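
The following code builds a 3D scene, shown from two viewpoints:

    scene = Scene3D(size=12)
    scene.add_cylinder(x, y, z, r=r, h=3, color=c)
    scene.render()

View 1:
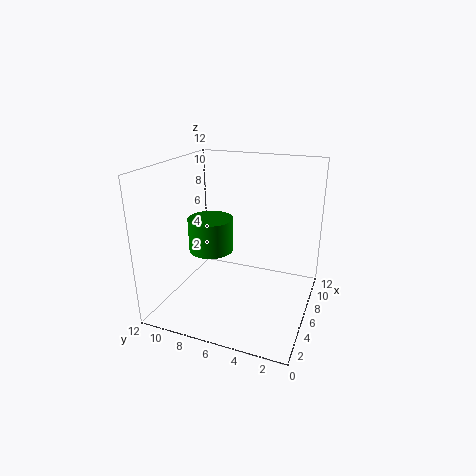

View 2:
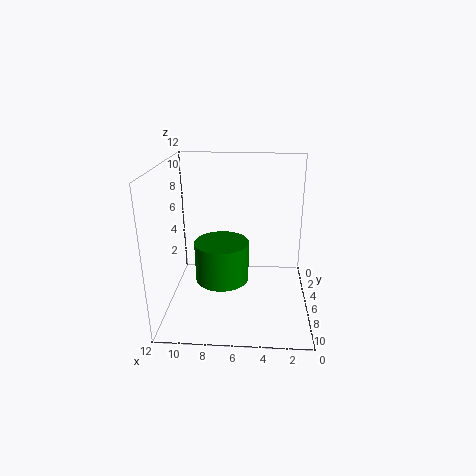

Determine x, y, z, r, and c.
x = 7
y = 9
z = 4
r = 2
c = 'green'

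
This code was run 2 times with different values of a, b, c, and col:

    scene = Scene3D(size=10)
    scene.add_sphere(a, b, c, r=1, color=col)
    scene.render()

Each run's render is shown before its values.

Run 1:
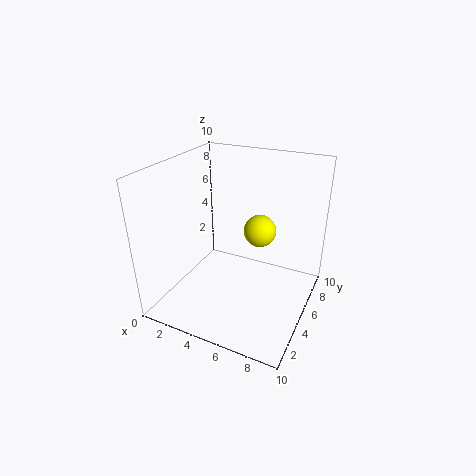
a = 7, b = 4, c = 6.5, col = 'yellow'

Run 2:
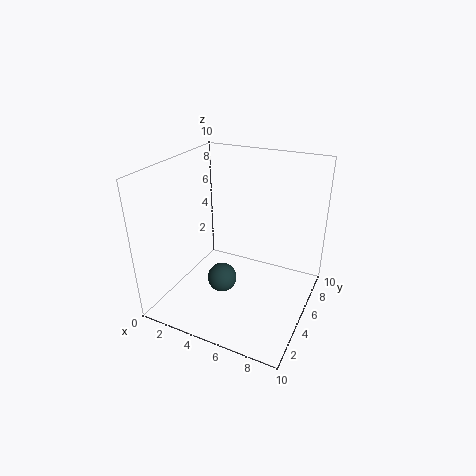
a = 4.5, b = 3.5, c = 2.5, col = 'darkslategray'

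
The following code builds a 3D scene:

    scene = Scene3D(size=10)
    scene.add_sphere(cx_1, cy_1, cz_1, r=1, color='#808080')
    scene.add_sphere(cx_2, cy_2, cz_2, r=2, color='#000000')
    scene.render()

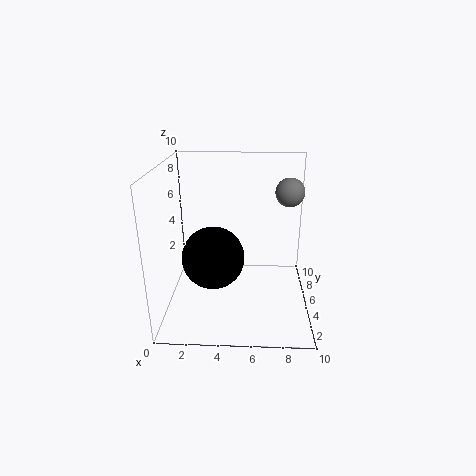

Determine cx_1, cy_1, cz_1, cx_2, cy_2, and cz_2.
cx_1 = 8.5; cy_1 = 6; cz_1 = 8; cx_2 = 3.5; cy_2 = 3; cz_2 = 4.5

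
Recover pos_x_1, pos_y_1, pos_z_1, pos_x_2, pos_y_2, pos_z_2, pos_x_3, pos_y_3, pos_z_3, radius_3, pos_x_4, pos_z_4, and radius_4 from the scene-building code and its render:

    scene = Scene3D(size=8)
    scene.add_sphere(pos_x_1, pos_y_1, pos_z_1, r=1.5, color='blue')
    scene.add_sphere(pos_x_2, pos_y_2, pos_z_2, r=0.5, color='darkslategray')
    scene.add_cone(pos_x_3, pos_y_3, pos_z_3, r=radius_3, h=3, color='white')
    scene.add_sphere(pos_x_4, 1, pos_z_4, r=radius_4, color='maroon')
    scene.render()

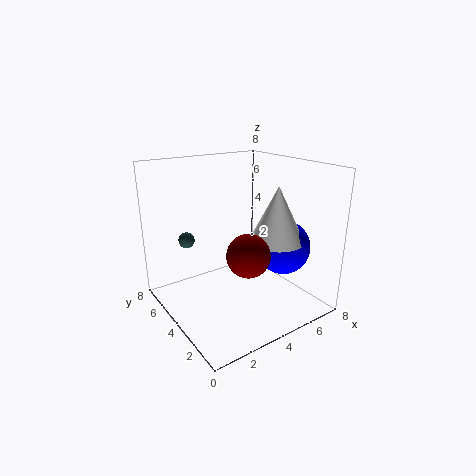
pos_x_1 = 6, pos_y_1 = 2.5, pos_z_1 = 3.5, pos_x_2 = 2.5, pos_y_2 = 7.5, pos_z_2 = 3, pos_x_3 = 5.5, pos_y_3 = 2.5, pos_z_3 = 4, radius_3 = 1.5, pos_x_4 = 2.5, pos_z_4 = 4.5, radius_4 = 1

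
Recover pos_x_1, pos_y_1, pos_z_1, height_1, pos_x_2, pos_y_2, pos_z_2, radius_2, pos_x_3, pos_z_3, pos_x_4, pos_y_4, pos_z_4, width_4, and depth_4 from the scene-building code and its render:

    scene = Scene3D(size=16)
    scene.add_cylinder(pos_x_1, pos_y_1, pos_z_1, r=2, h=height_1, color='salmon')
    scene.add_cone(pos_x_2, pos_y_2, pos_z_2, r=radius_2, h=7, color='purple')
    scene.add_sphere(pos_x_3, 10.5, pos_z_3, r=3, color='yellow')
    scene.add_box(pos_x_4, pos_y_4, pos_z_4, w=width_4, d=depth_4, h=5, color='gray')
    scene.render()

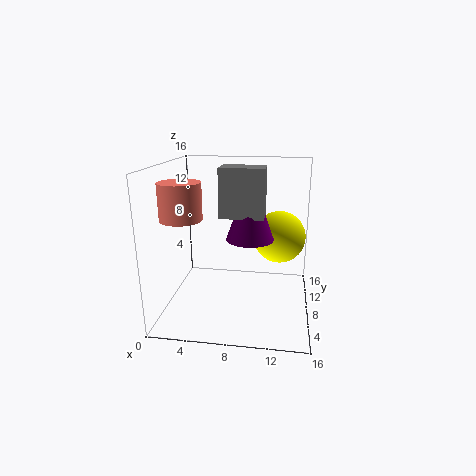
pos_x_1 = 3.5, pos_y_1 = 2.5, pos_z_1 = 11.5, height_1 = 3.5, pos_x_2 = 9.5, pos_y_2 = 6.5, pos_z_2 = 8.5, radius_2 = 2.5, pos_x_3 = 12.5, pos_z_3 = 7.5, pos_x_4 = 6.5, pos_y_4 = 5, pos_z_4 = 11, width_4 = 4.5, depth_4 = 3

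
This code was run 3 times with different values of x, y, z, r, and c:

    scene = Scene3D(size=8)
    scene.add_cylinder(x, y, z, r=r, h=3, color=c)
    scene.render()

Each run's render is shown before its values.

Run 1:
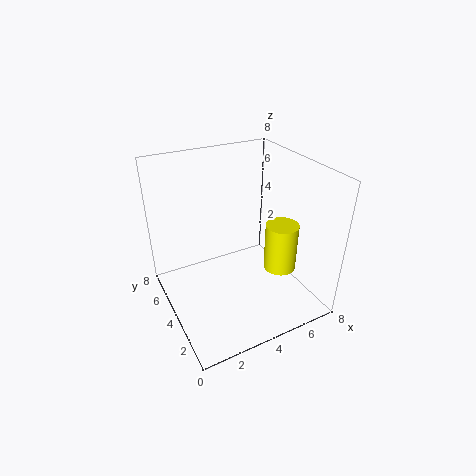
x = 7, y = 4, z = 1, r = 1, c = 'yellow'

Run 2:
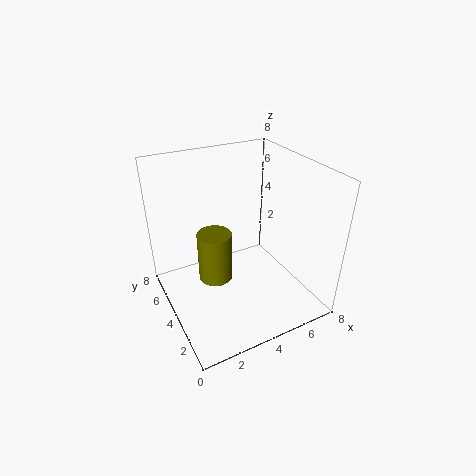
x = 3, y = 5, z = 1, r = 1, c = 'olive'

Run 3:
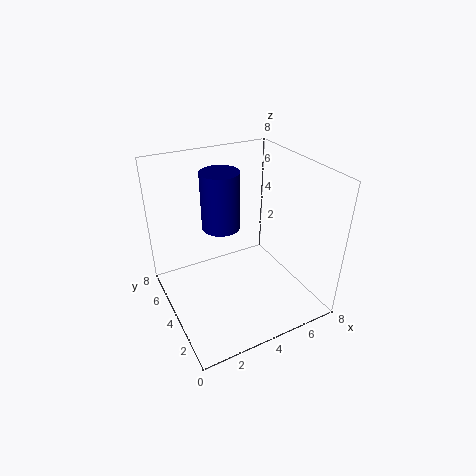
x = 3, y = 4, z = 5, r = 1, c = 'navy'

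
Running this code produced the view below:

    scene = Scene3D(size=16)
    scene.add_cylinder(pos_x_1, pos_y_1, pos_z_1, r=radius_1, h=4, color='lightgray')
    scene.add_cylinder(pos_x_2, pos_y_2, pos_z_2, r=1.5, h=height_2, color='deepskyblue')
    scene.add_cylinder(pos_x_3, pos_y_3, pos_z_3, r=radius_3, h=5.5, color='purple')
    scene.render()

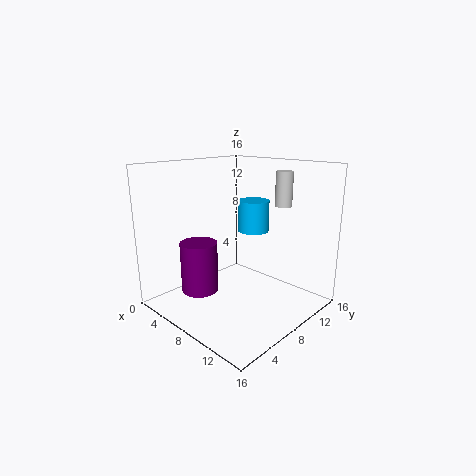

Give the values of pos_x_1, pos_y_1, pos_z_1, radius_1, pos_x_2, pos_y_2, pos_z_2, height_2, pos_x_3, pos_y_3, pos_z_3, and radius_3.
pos_x_1 = 10; pos_y_1 = 13.5; pos_z_1 = 11; radius_1 = 1; pos_x_2 = 11.5; pos_y_2 = 6.5; pos_z_2 = 10; height_2 = 3; pos_x_3 = 6; pos_y_3 = 4; pos_z_3 = 2.5; radius_3 = 2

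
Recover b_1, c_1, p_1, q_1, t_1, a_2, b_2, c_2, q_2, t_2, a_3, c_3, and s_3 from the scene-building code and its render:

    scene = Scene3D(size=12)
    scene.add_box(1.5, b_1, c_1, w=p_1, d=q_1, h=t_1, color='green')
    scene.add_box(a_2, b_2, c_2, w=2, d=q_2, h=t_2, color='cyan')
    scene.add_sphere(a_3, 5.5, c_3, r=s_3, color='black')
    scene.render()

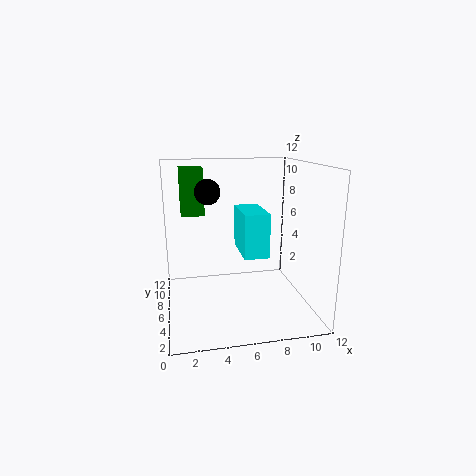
b_1 = 8, c_1 = 7.5, p_1 = 2, q_1 = 3, t_1 = 4, a_2 = 6, b_2 = 3.5, c_2 = 5, q_2 = 4, t_2 = 3.5, a_3 = 3.5, c_3 = 10, s_3 = 1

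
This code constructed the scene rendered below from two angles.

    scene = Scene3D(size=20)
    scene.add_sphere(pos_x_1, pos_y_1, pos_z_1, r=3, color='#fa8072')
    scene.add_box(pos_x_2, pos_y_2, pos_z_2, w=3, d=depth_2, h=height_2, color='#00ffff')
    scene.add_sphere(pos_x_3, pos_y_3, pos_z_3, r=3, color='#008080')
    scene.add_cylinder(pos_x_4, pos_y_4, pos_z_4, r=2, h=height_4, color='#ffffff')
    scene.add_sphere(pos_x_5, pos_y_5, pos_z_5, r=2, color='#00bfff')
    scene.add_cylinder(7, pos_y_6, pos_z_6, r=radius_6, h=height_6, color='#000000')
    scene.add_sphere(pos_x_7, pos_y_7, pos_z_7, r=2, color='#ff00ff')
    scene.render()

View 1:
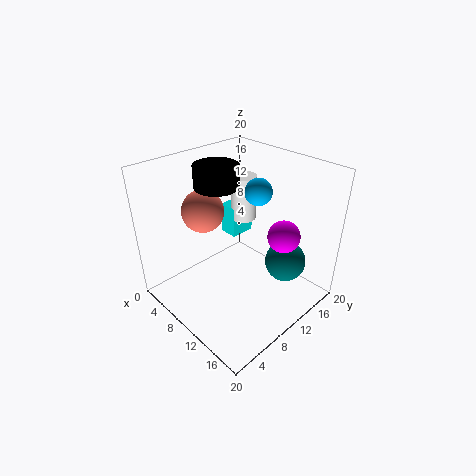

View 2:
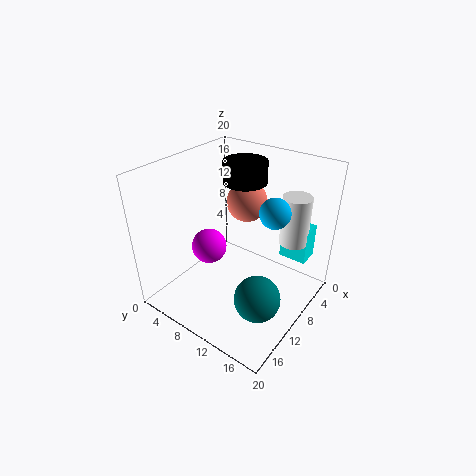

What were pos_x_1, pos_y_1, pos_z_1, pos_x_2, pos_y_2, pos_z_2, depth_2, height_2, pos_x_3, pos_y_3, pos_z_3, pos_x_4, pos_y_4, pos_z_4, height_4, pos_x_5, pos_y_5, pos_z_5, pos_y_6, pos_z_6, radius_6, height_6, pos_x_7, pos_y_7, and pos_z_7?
pos_x_1 = 5; pos_y_1 = 8; pos_z_1 = 13; pos_x_2 = 2; pos_y_2 = 14; pos_z_2 = 6; depth_2 = 4; height_2 = 5; pos_x_3 = 14; pos_y_3 = 16; pos_z_3 = 5; pos_x_4 = 5; pos_y_4 = 16; pos_z_4 = 9; height_4 = 7; pos_x_5 = 9; pos_y_5 = 15; pos_z_5 = 15; pos_y_6 = 9; pos_z_6 = 17; radius_6 = 3; height_6 = 3; pos_x_7 = 17; pos_y_7 = 11; pos_z_7 = 13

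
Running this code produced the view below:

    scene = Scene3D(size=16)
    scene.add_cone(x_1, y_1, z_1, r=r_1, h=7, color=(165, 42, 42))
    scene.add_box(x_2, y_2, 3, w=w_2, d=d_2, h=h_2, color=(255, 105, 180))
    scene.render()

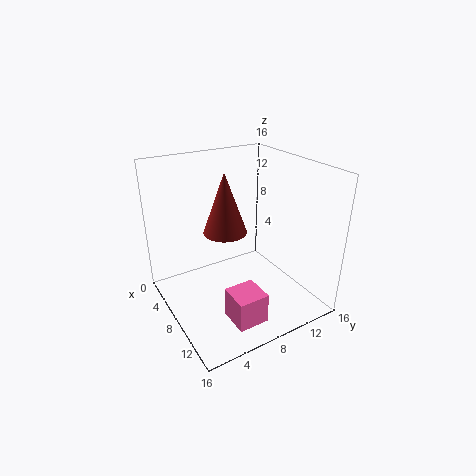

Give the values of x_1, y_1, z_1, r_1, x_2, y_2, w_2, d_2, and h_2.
x_1 = 6; y_1 = 7.5; z_1 = 8; r_1 = 2.5; x_2 = 13; y_2 = 3.5; w_2 = 3; d_2 = 3; h_2 = 3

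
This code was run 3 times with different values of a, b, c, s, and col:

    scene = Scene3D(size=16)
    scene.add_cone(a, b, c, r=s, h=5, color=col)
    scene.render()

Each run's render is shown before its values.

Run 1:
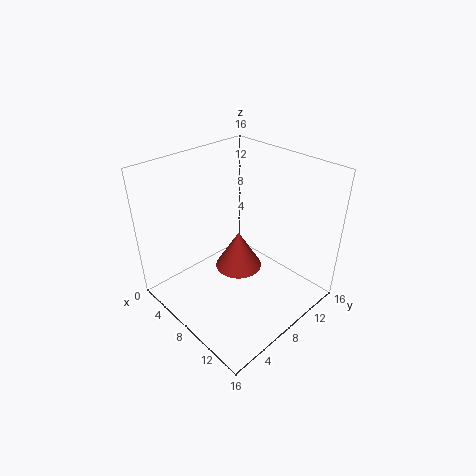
a = 5
b = 11
c = 1
s = 3
col = 'brown'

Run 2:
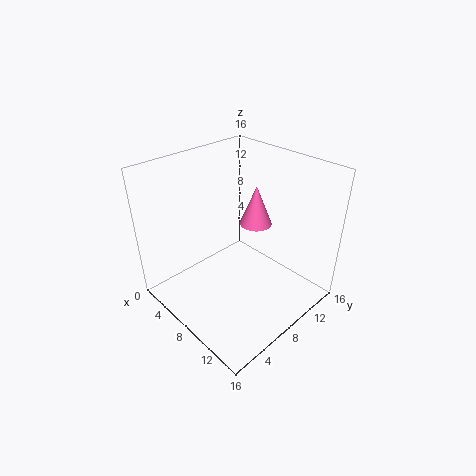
a = 6
b = 13
c = 7
s = 2
col = 'hotpink'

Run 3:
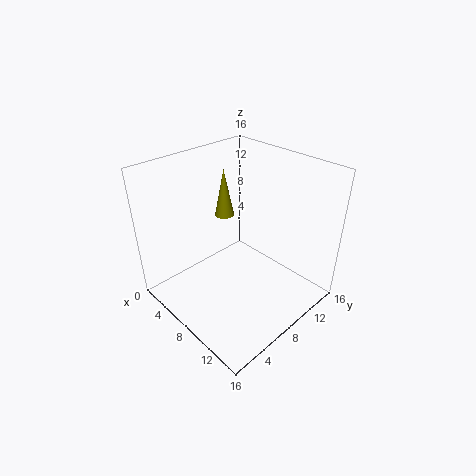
a = 7
b = 7
c = 11
s = 1
col = 'olive'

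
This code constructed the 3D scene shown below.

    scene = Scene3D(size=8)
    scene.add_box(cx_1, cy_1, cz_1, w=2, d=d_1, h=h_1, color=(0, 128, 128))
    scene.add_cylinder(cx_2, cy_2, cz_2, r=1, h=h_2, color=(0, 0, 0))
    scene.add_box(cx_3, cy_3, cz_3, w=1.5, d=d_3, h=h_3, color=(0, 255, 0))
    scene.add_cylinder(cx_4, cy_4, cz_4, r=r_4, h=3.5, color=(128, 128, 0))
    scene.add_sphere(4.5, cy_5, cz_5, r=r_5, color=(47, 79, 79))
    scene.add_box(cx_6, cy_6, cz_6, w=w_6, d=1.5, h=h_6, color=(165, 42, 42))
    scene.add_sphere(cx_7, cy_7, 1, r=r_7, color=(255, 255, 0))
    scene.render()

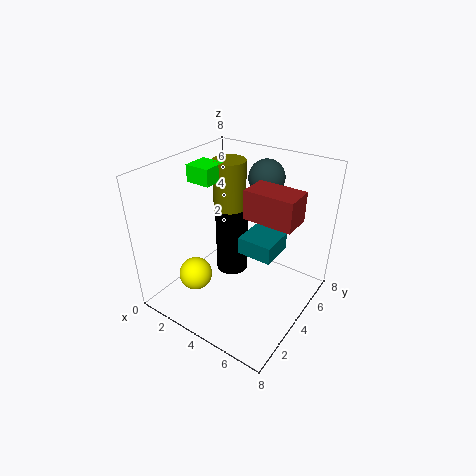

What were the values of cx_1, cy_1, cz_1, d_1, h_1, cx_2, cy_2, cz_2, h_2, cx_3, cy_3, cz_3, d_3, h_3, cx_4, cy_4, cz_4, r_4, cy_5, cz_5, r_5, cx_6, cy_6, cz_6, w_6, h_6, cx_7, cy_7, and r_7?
cx_1 = 4; cy_1 = 4; cz_1 = 3; d_1 = 2; h_1 = 1; cx_2 = 2.5; cy_2 = 5.5; cz_2 = 0.5; h_2 = 4; cx_3 = 0.5; cy_3 = 4; cz_3 = 6.5; d_3 = 1.5; h_3 = 1; cx_4 = 2; cy_4 = 6; cz_4 = 4; r_4 = 1; cy_5 = 6; cz_5 = 7; r_5 = 1; cx_6 = 5; cy_6 = 3; cz_6 = 6; w_6 = 2.5; h_6 = 1.5; cx_7 = 1.5; cy_7 = 3; r_7 = 1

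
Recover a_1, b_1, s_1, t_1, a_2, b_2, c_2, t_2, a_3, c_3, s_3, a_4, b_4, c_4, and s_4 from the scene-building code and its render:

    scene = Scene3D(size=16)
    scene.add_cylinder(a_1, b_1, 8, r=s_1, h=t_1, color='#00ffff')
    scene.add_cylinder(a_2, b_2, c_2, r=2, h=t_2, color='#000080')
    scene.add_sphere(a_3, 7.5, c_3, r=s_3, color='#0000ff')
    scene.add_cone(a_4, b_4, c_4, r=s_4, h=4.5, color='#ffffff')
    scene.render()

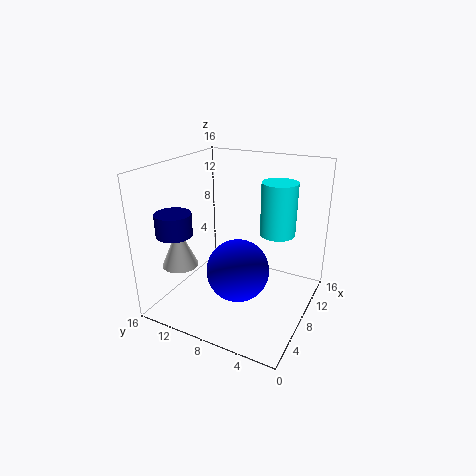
a_1 = 11; b_1 = 4.5; s_1 = 2; t_1 = 6; a_2 = 4.5; b_2 = 14; c_2 = 8.5; t_2 = 2.5; a_3 = 7; c_3 = 4.5; s_3 = 3.5; a_4 = 4.5; b_4 = 13.5; c_4 = 5; s_4 = 2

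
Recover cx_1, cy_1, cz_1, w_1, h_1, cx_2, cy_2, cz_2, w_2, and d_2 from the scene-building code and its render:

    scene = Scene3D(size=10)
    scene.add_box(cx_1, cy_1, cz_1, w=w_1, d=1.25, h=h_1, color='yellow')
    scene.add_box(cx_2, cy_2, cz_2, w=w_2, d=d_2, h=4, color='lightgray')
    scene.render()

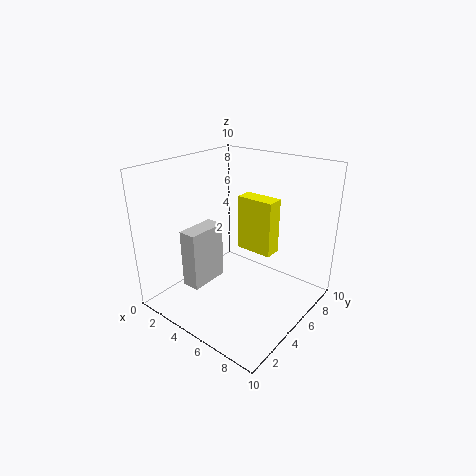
cx_1 = 4
cy_1 = 6.25
cz_1 = 3.5
w_1 = 2.75
h_1 = 4
cx_2 = 2.75
cy_2 = 1.75
cz_2 = 2
w_2 = 1.25
d_2 = 2.75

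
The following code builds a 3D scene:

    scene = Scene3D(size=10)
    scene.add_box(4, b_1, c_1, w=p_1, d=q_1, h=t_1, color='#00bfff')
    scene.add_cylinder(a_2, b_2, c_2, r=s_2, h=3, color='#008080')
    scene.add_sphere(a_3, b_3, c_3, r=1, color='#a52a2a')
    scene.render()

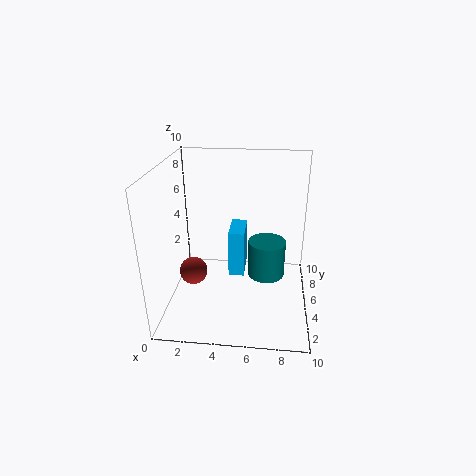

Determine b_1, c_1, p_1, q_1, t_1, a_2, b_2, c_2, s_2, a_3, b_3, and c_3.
b_1 = 7; c_1 = 0.5; p_1 = 1.25; q_1 = 2.75; t_1 = 3.75; a_2 = 7; b_2 = 8; c_2 = 0.25; s_2 = 1.5; a_3 = 1.75; b_3 = 4.75; c_3 = 2.25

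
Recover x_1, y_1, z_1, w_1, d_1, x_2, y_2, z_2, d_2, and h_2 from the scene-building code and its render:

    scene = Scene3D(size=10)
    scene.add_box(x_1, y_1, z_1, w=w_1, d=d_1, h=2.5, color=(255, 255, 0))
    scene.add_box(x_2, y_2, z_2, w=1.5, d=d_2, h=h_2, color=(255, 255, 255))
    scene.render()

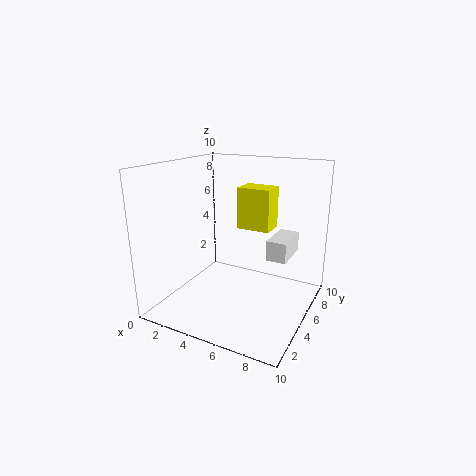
x_1 = 6; y_1 = 3; z_1 = 6.5; w_1 = 2; d_1 = 1.5; x_2 = 6.5; y_2 = 6.5; z_2 = 3; d_2 = 3; h_2 = 1.5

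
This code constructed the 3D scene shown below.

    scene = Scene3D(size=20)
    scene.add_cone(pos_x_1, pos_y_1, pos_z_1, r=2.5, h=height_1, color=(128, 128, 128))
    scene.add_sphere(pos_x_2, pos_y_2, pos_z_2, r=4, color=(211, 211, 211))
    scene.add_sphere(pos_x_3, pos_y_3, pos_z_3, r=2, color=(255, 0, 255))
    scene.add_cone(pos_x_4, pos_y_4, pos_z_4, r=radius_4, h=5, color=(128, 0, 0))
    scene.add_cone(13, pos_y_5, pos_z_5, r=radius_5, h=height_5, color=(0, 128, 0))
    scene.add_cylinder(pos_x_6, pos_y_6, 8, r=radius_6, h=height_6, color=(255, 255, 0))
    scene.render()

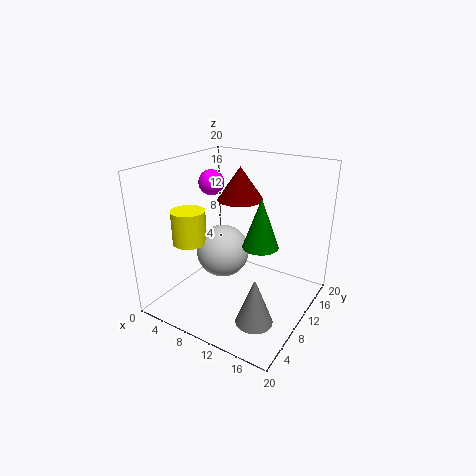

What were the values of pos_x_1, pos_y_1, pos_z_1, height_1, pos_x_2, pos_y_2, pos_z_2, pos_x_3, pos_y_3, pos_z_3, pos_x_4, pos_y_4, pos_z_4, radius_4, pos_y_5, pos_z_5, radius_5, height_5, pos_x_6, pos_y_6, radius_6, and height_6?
pos_x_1 = 15; pos_y_1 = 6; pos_z_1 = 0.5; height_1 = 6.5; pos_x_2 = 6; pos_y_2 = 12; pos_z_2 = 6; pos_x_3 = 2; pos_y_3 = 15; pos_z_3 = 15.5; pos_x_4 = 7; pos_y_4 = 15.5; pos_z_4 = 13.5; radius_4 = 3.5; pos_y_5 = 11; pos_z_5 = 9; radius_5 = 2.5; height_5 = 7; pos_x_6 = 2.5; pos_y_6 = 8.5; radius_6 = 2.5; height_6 = 5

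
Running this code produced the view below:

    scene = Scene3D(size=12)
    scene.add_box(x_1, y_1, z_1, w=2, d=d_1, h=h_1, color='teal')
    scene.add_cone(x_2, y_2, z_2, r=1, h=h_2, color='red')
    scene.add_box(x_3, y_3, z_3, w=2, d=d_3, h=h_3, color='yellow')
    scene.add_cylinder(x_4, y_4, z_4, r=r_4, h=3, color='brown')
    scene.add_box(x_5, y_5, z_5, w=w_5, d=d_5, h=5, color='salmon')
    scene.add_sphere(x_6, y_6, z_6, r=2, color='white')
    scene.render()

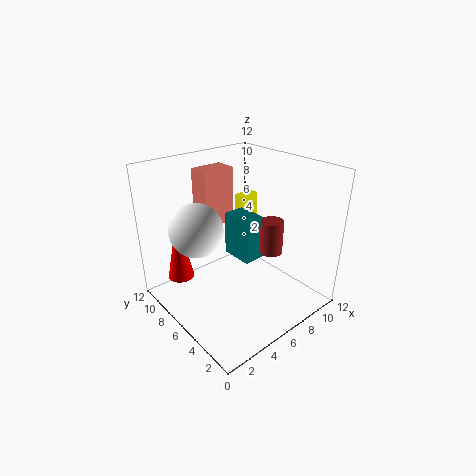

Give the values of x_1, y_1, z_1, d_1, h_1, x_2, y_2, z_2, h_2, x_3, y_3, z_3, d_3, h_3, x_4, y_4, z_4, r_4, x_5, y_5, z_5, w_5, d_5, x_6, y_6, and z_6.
x_1 = 7
y_1 = 6
z_1 = 3
d_1 = 3
h_1 = 4
x_2 = 1
y_2 = 7
z_2 = 4
h_2 = 5
x_3 = 9
y_3 = 9
z_3 = 4
d_3 = 1
h_3 = 4
x_4 = 9
y_4 = 5
z_4 = 4
r_4 = 1
x_5 = 5
y_5 = 9
z_5 = 6
w_5 = 3
d_5 = 2
x_6 = 2
y_6 = 6
z_6 = 8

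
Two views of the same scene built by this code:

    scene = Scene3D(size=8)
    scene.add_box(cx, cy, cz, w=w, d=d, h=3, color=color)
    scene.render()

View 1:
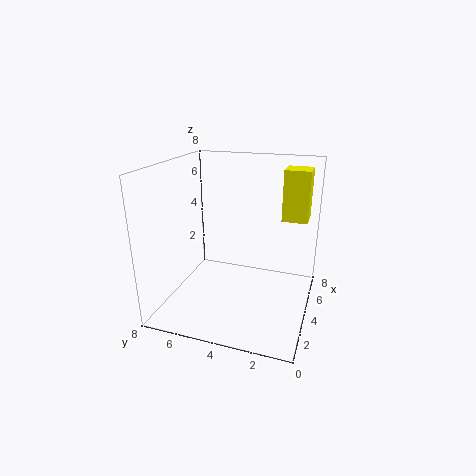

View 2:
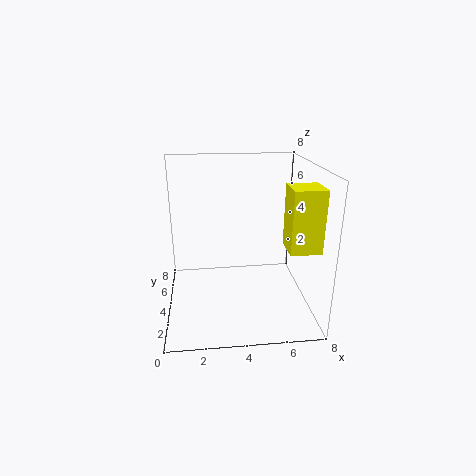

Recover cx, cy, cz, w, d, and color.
cx = 6; cy = 0.5; cz = 4.5; w = 1.5; d = 1.5; color = 'yellow'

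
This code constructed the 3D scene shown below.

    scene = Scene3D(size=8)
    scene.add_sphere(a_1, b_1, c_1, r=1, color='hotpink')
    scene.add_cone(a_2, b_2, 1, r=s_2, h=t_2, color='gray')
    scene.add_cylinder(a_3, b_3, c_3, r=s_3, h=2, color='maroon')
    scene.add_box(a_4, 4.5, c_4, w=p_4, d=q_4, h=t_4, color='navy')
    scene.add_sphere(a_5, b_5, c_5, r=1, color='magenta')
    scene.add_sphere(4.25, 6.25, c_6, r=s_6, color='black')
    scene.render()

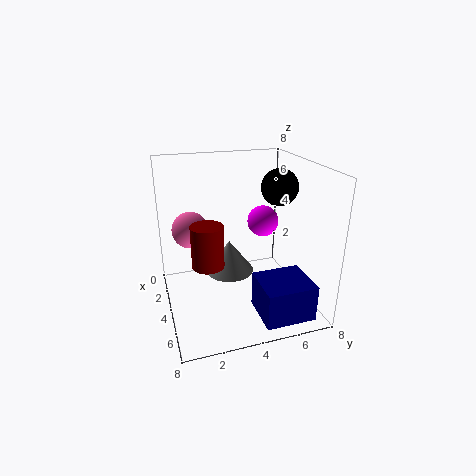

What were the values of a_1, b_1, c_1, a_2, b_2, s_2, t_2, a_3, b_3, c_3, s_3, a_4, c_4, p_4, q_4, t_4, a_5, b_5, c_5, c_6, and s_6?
a_1 = 3.25; b_1 = 1.5; c_1 = 4.5; a_2 = 2.25; b_2 = 4; s_2 = 1.5; t_2 = 2; a_3 = 6.5; b_3 = 1.75; c_3 = 4; s_3 = 0.75; a_4 = 5; c_4 = 0.25; p_4 = 2.5; q_4 = 2.75; t_4 = 2; a_5 = 1.5; b_5 = 6.5; c_5 = 3.75; c_6 = 6.75; s_6 = 1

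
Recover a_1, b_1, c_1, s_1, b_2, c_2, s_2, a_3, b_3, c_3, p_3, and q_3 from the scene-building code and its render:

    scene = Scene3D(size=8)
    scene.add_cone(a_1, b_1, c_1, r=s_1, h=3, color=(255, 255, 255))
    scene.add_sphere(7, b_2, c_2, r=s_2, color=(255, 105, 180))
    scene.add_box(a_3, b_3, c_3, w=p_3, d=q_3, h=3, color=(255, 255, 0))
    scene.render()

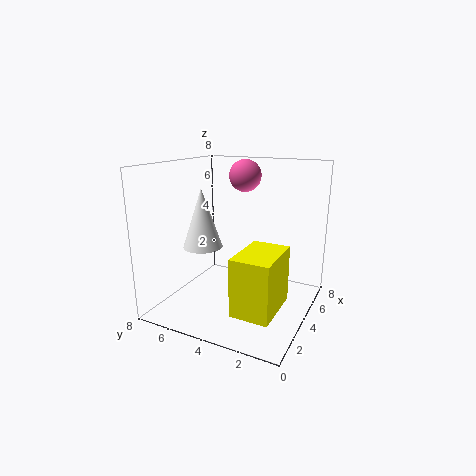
a_1 = 2; b_1 = 5; c_1 = 4; s_1 = 1; b_2 = 5; c_2 = 7; s_2 = 1; a_3 = 1; b_3 = 1; c_3 = 1; p_3 = 3; q_3 = 2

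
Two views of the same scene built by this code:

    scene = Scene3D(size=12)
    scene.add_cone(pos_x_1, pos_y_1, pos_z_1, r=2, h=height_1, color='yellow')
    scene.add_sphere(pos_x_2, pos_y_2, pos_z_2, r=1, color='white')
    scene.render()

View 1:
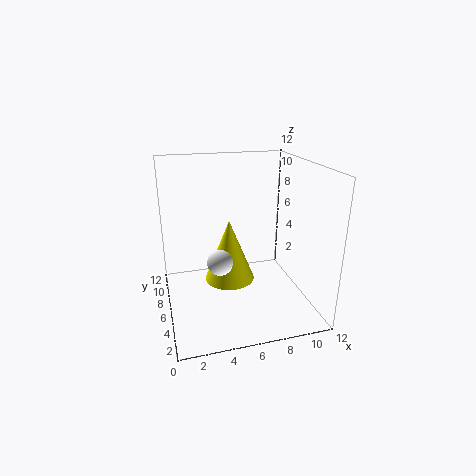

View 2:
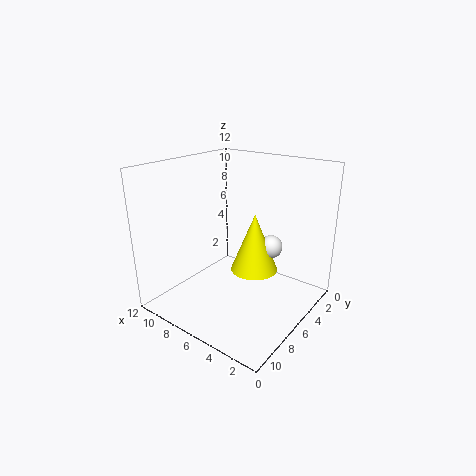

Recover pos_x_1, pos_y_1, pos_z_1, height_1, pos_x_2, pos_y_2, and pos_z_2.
pos_x_1 = 5, pos_y_1 = 5, pos_z_1 = 3, height_1 = 5, pos_x_2 = 4, pos_y_2 = 4, pos_z_2 = 5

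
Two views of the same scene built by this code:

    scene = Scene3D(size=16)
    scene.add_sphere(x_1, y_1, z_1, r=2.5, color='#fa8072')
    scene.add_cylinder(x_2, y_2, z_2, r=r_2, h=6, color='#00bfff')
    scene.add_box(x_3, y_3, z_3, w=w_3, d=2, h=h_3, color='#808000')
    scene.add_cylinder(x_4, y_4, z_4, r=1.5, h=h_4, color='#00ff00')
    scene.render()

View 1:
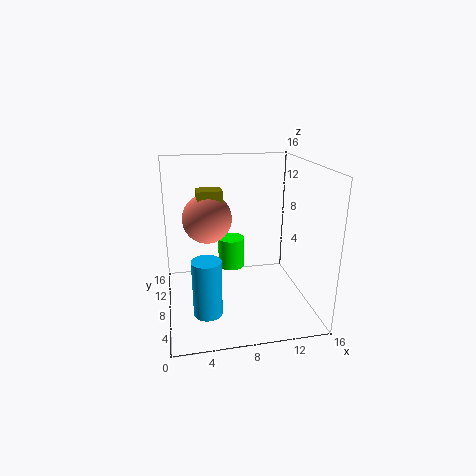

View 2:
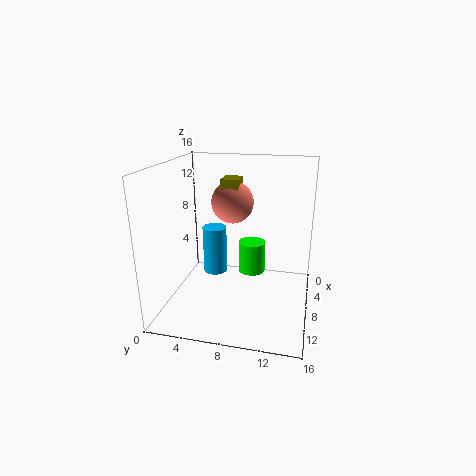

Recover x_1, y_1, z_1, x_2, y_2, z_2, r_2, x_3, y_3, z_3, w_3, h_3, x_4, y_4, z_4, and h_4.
x_1 = 4.5; y_1 = 6.5; z_1 = 11; x_2 = 4; y_2 = 4; z_2 = 1.5; r_2 = 1.5; x_3 = 3.5; y_3 = 5.5; z_3 = 11.5; w_3 = 2.5; h_3 = 2.5; x_4 = 7.5; y_4 = 9.5; z_4 = 4; h_4 = 3.5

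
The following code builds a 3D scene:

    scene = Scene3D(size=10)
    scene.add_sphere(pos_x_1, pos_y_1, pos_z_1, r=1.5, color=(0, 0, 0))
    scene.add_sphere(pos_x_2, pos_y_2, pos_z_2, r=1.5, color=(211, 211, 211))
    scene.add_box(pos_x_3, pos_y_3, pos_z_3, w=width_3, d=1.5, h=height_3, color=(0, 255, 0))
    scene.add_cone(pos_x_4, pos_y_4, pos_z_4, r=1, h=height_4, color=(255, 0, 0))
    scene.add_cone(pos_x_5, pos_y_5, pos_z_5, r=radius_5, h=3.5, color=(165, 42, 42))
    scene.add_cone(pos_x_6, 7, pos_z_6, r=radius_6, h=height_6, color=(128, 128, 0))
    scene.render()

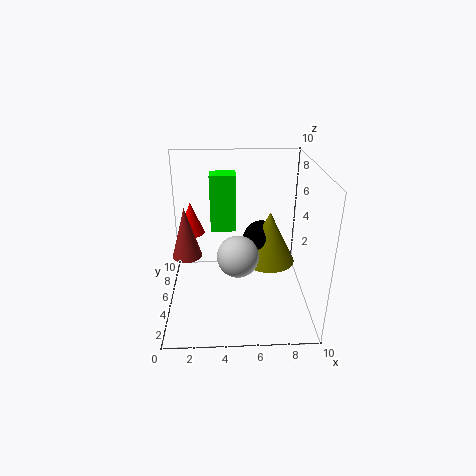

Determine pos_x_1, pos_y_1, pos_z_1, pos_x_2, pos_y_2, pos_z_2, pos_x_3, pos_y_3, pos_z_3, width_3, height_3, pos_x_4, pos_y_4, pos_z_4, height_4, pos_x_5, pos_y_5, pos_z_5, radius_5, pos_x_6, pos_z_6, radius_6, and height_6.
pos_x_1 = 7
pos_y_1 = 7.5
pos_z_1 = 3.5
pos_x_2 = 5
pos_y_2 = 5
pos_z_2 = 3.5
pos_x_3 = 3
pos_y_3 = 8
pos_z_3 = 4
width_3 = 2
height_3 = 4.5
pos_x_4 = 1.5
pos_y_4 = 8
pos_z_4 = 4
height_4 = 2.5
pos_x_5 = 1.5
pos_y_5 = 4.5
pos_z_5 = 4
radius_5 = 1
pos_x_6 = 7.5
pos_z_6 = 2
radius_6 = 2
height_6 = 4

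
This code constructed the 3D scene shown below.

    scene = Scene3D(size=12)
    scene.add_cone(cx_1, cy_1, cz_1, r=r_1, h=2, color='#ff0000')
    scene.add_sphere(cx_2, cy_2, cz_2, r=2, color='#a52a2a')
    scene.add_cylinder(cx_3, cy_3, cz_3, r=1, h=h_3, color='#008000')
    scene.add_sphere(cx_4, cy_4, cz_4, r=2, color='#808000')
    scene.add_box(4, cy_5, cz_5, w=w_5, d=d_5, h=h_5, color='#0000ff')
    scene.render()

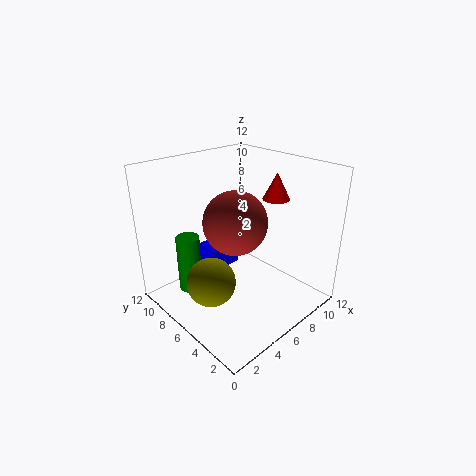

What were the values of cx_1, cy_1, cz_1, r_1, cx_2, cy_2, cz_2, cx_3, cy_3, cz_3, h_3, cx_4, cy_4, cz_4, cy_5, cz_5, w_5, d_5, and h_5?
cx_1 = 7
cy_1 = 3
cz_1 = 10
r_1 = 1
cx_2 = 2
cy_2 = 2
cz_2 = 10
cx_3 = 3
cy_3 = 9
cz_3 = 1
h_3 = 5
cx_4 = 3
cy_4 = 6
cz_4 = 3
cy_5 = 7
cz_5 = 3
w_5 = 3
d_5 = 2
h_5 = 2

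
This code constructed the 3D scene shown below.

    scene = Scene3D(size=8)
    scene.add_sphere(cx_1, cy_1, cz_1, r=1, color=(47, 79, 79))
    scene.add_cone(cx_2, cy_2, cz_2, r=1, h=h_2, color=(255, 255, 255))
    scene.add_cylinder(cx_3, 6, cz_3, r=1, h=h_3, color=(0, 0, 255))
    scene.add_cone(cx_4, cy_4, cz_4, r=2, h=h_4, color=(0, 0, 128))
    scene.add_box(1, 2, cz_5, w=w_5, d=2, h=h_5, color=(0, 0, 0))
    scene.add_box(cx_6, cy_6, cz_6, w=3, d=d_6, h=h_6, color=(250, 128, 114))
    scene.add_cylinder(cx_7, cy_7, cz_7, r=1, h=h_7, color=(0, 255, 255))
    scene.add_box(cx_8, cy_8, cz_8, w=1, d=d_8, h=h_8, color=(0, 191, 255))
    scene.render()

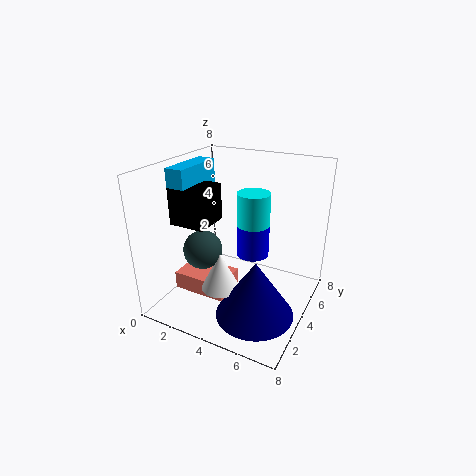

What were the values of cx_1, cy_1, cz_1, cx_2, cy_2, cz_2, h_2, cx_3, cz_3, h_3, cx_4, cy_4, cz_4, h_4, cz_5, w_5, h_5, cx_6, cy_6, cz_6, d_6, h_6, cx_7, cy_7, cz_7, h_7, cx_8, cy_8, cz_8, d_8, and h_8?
cx_1 = 3; cy_1 = 2; cz_1 = 4; cx_2 = 4; cy_2 = 2; cz_2 = 2; h_2 = 2; cx_3 = 4; cz_3 = 2; h_3 = 2; cx_4 = 6; cy_4 = 2; cz_4 = 1; h_4 = 3; cz_5 = 5; w_5 = 2; h_5 = 2; cx_6 = 1; cy_6 = 2; cz_6 = 1; d_6 = 2; h_6 = 1; cx_7 = 4; cy_7 = 6; cz_7 = 4; h_7 = 2; cx_8 = 1; cy_8 = 2; cz_8 = 6; d_8 = 3; h_8 = 2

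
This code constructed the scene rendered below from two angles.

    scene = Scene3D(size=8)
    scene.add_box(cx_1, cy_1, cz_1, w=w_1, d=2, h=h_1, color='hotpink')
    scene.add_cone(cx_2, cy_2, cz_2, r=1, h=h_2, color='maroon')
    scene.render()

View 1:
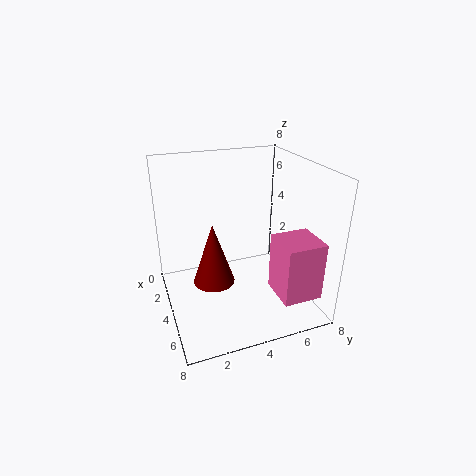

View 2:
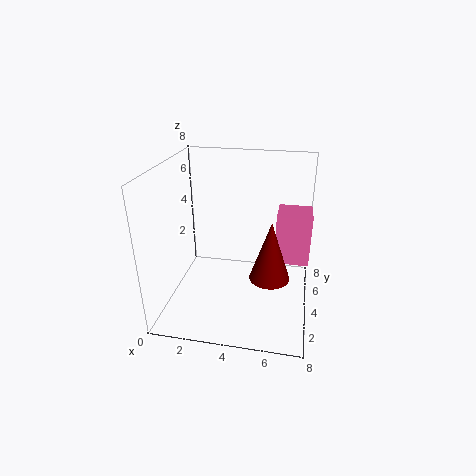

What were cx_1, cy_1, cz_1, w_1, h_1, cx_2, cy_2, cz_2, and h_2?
cx_1 = 6
cy_1 = 5
cz_1 = 2
w_1 = 2
h_1 = 3
cx_2 = 6
cy_2 = 2
cz_2 = 3
h_2 = 3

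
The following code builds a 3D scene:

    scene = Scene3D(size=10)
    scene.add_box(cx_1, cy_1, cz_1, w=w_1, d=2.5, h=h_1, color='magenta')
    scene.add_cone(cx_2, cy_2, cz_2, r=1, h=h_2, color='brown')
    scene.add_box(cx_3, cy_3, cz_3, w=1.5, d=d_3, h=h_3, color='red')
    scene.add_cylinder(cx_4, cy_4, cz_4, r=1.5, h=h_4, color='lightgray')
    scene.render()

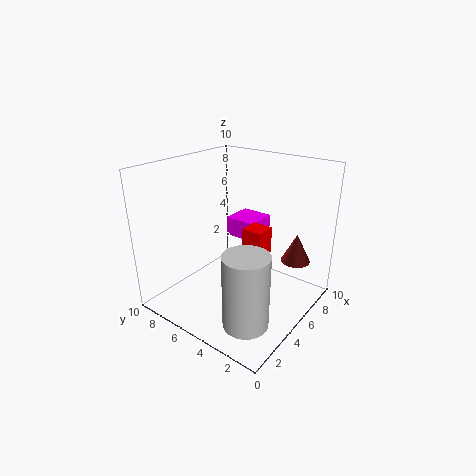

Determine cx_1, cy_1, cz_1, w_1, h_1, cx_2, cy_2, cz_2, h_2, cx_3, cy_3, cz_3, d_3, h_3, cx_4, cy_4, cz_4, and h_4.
cx_1 = 7.5; cy_1 = 5.5; cz_1 = 3.5; w_1 = 2.5; h_1 = 1.5; cx_2 = 7; cy_2 = 1.5; cz_2 = 3.5; h_2 = 2; cx_3 = 5.5; cy_3 = 3.5; cz_3 = 3.5; d_3 = 1.5; h_3 = 2; cx_4 = 2.5; cy_4 = 2.5; cz_4 = 0.5; h_4 = 5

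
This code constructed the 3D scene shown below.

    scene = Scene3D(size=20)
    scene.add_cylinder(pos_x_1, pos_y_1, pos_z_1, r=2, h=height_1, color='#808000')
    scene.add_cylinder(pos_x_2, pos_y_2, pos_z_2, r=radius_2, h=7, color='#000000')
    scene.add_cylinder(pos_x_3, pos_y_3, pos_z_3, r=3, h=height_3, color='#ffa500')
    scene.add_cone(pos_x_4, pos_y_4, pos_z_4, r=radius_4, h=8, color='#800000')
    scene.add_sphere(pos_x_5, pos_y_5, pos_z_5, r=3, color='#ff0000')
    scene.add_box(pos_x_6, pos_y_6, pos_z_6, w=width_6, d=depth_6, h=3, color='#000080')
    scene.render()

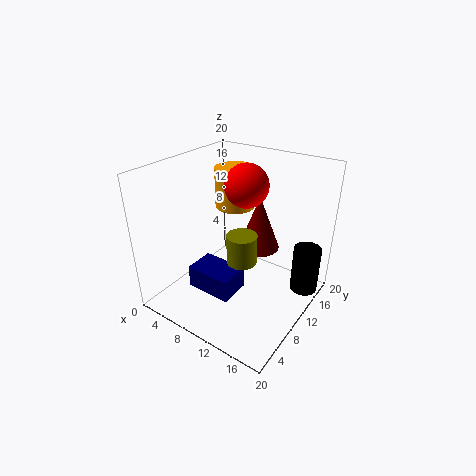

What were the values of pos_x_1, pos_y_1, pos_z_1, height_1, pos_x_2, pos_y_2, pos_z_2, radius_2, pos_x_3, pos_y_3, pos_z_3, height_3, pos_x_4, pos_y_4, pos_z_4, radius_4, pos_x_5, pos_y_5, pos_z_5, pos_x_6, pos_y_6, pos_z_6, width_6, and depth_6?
pos_x_1 = 12, pos_y_1 = 8, pos_z_1 = 8, height_1 = 4, pos_x_2 = 18, pos_y_2 = 16, pos_z_2 = 1, radius_2 = 2, pos_x_3 = 6, pos_y_3 = 15, pos_z_3 = 12, height_3 = 6, pos_x_4 = 11, pos_y_4 = 14, pos_z_4 = 7, radius_4 = 3, pos_x_5 = 10, pos_y_5 = 12, pos_z_5 = 17, pos_x_6 = 7, pos_y_6 = 3, pos_z_6 = 5, width_6 = 6, depth_6 = 4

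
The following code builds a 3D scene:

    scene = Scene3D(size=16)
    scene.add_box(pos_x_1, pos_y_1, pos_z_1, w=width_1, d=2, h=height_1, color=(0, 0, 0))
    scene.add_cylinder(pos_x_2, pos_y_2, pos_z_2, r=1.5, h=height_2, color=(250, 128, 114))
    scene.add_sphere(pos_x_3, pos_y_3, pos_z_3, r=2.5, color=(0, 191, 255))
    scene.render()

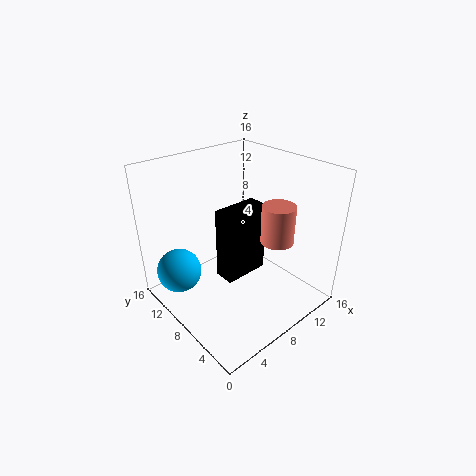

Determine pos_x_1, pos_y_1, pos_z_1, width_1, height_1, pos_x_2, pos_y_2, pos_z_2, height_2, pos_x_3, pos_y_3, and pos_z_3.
pos_x_1 = 3.5, pos_y_1 = 4, pos_z_1 = 6.5, width_1 = 4.5, height_1 = 7, pos_x_2 = 7, pos_y_2 = 1.5, pos_z_2 = 11, height_2 = 3.5, pos_x_3 = 2.5, pos_y_3 = 12, pos_z_3 = 4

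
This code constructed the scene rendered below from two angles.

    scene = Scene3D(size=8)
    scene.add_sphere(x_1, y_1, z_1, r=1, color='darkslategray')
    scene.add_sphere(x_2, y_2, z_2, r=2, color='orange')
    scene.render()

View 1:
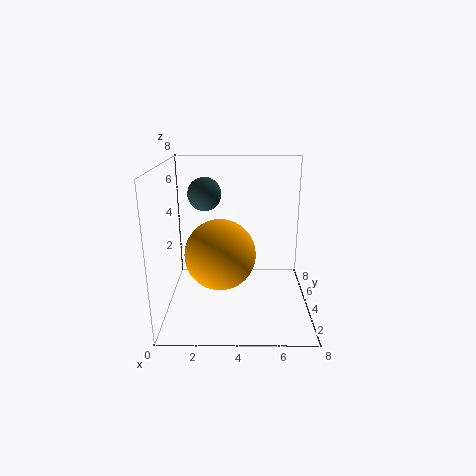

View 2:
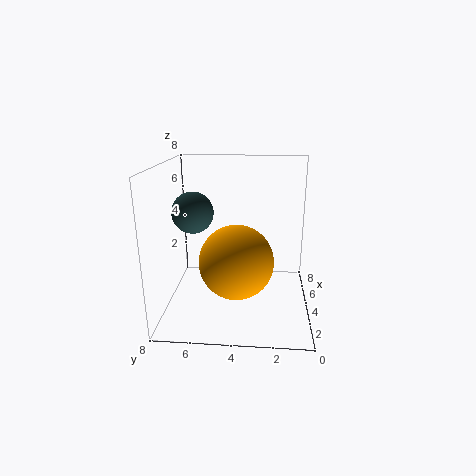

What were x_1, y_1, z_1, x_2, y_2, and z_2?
x_1 = 2
y_1 = 6
z_1 = 6
x_2 = 3
y_2 = 4
z_2 = 3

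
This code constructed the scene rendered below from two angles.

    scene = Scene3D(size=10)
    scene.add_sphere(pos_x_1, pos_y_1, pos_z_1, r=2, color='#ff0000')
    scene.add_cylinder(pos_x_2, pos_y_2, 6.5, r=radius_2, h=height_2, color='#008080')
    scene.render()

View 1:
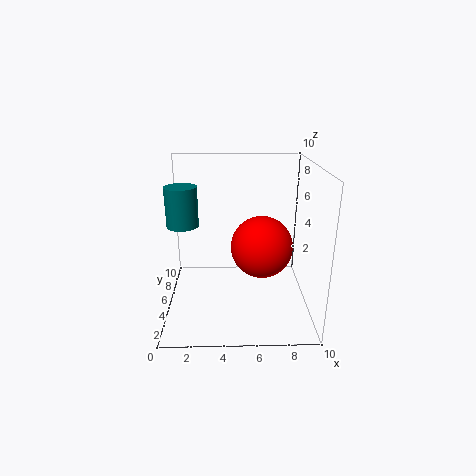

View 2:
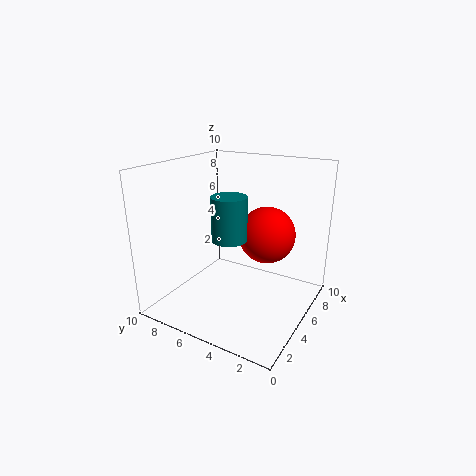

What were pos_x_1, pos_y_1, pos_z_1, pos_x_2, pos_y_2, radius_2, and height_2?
pos_x_1 = 6.5; pos_y_1 = 3.5; pos_z_1 = 5; pos_x_2 = 1.5; pos_y_2 = 3.5; radius_2 = 1; height_2 = 2.5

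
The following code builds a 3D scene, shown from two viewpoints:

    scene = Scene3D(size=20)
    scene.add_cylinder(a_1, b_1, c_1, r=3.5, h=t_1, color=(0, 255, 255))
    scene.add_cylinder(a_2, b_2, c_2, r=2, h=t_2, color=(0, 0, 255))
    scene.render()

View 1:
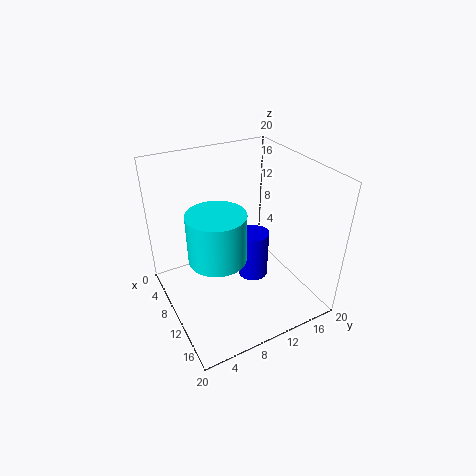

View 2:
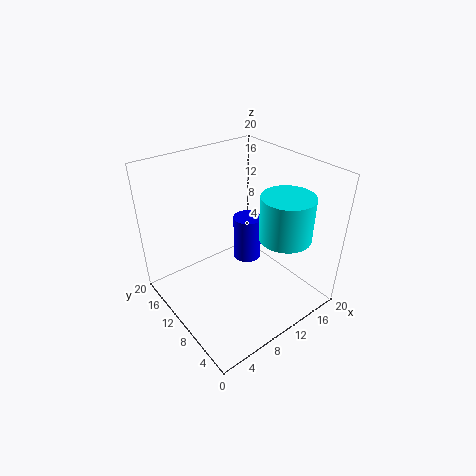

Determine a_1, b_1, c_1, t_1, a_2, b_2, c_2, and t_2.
a_1 = 14, b_1 = 5, c_1 = 11, t_1 = 6, a_2 = 12.5, b_2 = 11, c_2 = 5.5, t_2 = 6.5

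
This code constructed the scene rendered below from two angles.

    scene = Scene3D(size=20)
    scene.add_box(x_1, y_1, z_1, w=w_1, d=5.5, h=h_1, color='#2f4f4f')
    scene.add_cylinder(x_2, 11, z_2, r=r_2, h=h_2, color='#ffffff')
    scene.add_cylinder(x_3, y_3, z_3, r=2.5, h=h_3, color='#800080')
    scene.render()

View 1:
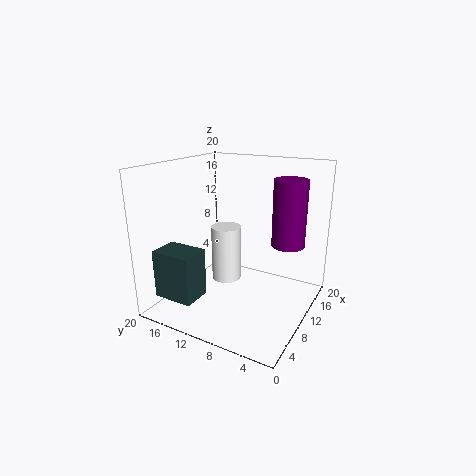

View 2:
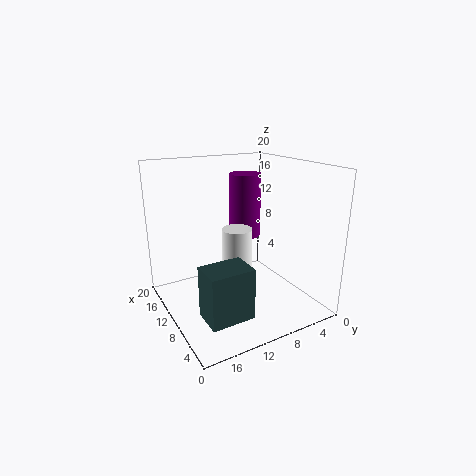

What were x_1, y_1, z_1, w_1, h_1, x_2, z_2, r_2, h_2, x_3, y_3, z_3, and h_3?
x_1 = 1.5; y_1 = 12.5; z_1 = 3; w_1 = 4; h_1 = 6.5; x_2 = 8.5; z_2 = 4.5; r_2 = 2; h_2 = 7.5; x_3 = 16.5; y_3 = 5; z_3 = 7.5; h_3 = 10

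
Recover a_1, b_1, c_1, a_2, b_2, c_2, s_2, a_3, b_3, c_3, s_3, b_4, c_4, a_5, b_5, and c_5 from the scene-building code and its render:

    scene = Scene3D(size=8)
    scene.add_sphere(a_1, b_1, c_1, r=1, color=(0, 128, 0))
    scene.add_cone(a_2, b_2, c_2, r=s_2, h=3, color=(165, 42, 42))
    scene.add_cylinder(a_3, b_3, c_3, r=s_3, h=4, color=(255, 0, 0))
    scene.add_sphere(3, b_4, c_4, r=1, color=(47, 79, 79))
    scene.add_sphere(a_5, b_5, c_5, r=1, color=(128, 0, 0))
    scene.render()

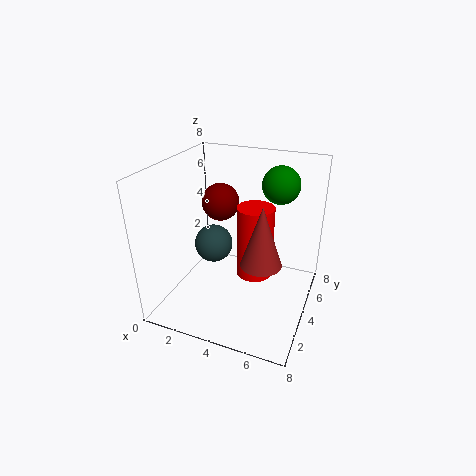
a_1 = 6; b_1 = 5; c_1 = 7; a_2 = 6; b_2 = 2; c_2 = 4; s_2 = 1; a_3 = 5; b_3 = 4; c_3 = 2; s_3 = 1; b_4 = 3; c_4 = 4; a_5 = 3; b_5 = 4; c_5 = 6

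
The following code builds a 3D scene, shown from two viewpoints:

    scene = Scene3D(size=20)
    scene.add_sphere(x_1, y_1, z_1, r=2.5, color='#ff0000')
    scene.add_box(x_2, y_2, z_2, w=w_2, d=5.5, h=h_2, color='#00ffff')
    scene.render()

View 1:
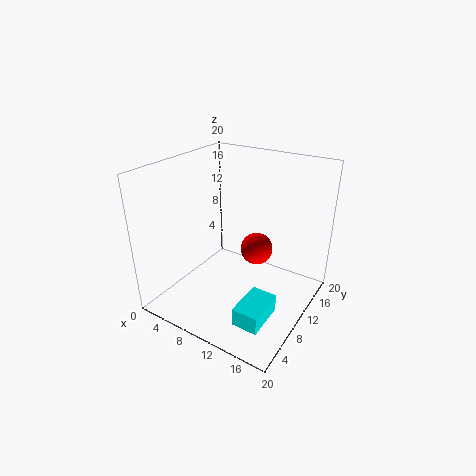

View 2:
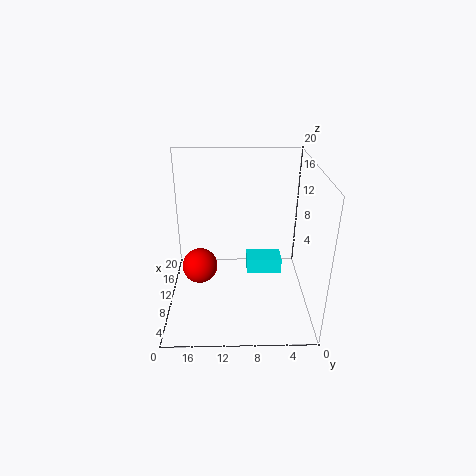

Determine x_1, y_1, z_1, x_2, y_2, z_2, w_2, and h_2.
x_1 = 10; y_1 = 15.5; z_1 = 5.5; x_2 = 13.5; y_2 = 3; z_2 = 1.5; w_2 = 3.5; h_2 = 2.5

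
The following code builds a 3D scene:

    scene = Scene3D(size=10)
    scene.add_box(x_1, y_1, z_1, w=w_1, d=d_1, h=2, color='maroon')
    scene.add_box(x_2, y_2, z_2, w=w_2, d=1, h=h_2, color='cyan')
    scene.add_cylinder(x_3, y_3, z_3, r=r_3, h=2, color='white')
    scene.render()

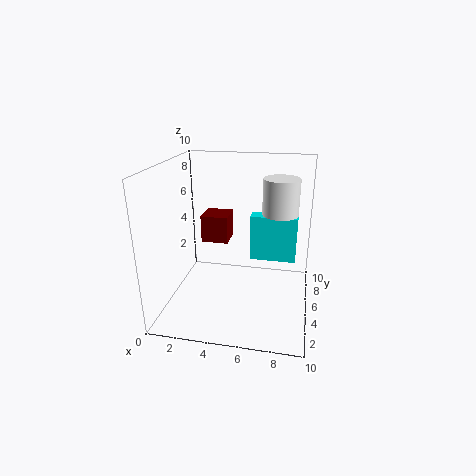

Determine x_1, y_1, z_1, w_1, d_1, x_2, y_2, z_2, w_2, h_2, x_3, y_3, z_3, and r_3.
x_1 = 2
y_1 = 6
z_1 = 4
w_1 = 2
d_1 = 2
x_2 = 6
y_2 = 4
z_2 = 4
w_2 = 3
h_2 = 3
x_3 = 8
y_3 = 2
z_3 = 8
r_3 = 1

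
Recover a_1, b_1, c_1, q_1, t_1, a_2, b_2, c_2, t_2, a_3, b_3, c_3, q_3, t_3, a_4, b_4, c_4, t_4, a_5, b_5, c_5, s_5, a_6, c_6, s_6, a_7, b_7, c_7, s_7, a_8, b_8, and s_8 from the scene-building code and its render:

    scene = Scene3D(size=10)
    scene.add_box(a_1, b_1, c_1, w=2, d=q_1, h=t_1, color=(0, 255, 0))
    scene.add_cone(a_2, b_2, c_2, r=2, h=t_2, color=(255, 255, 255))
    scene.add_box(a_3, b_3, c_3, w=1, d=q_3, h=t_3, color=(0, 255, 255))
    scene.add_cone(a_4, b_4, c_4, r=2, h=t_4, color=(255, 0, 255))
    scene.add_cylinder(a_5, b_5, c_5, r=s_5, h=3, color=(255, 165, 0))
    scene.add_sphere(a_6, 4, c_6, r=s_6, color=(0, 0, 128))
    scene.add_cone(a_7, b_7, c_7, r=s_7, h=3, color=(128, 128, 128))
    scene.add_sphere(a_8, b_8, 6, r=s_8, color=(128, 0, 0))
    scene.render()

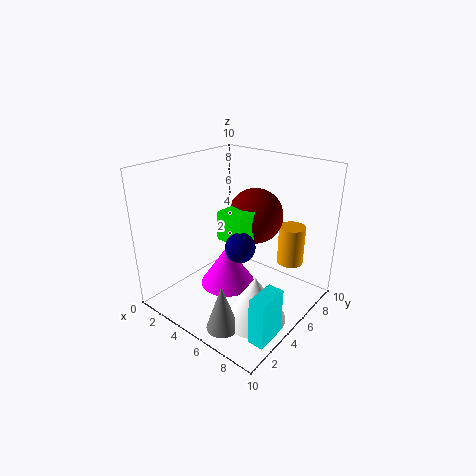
a_1 = 4, b_1 = 4, c_1 = 5, q_1 = 3, t_1 = 2, a_2 = 8, b_2 = 3, c_2 = 1, t_2 = 3, a_3 = 9, b_3 = 1, c_3 = 1, q_3 = 2, t_3 = 3, a_4 = 4, b_4 = 5, c_4 = 1, t_4 = 3, a_5 = 7, b_5 = 9, c_5 = 2, s_5 = 1, a_6 = 6, c_6 = 5, s_6 = 1, a_7 = 7, b_7 = 1, c_7 = 1, s_7 = 1, a_8 = 5, b_8 = 7, s_8 = 2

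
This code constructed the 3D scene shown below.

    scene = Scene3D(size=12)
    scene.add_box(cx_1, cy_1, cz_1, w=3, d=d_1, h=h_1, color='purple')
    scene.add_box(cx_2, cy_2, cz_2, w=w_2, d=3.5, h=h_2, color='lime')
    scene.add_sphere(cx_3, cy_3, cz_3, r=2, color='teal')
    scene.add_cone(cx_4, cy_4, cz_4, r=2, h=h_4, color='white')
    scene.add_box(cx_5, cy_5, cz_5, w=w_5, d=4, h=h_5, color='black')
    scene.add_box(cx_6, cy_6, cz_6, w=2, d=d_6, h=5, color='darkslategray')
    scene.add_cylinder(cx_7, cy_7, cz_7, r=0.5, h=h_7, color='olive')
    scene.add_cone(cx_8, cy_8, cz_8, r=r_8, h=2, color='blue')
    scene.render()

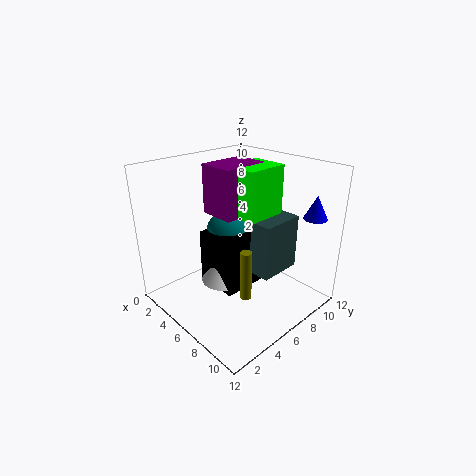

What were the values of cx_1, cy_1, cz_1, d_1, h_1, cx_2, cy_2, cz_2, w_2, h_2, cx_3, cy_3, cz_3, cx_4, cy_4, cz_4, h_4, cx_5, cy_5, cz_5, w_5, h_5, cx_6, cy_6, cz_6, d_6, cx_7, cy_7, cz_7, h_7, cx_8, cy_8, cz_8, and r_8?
cx_1 = 3.5
cy_1 = 4.5
cz_1 = 8
d_1 = 4
h_1 = 4
cx_2 = 5
cy_2 = 5.5
cz_2 = 8
w_2 = 3
h_2 = 4
cx_3 = 3
cy_3 = 7.5
cz_3 = 5
cx_4 = 4
cy_4 = 6
cz_4 = 1
h_4 = 3
cx_5 = 2
cy_5 = 5
cz_5 = 0.5
w_5 = 4
h_5 = 5
cx_6 = 6
cy_6 = 7.5
cz_6 = 2
d_6 = 4
cx_7 = 7
cy_7 = 6
cz_7 = 0.5
h_7 = 4.5
cx_8 = 10
cy_8 = 11
cz_8 = 7.5
r_8 = 1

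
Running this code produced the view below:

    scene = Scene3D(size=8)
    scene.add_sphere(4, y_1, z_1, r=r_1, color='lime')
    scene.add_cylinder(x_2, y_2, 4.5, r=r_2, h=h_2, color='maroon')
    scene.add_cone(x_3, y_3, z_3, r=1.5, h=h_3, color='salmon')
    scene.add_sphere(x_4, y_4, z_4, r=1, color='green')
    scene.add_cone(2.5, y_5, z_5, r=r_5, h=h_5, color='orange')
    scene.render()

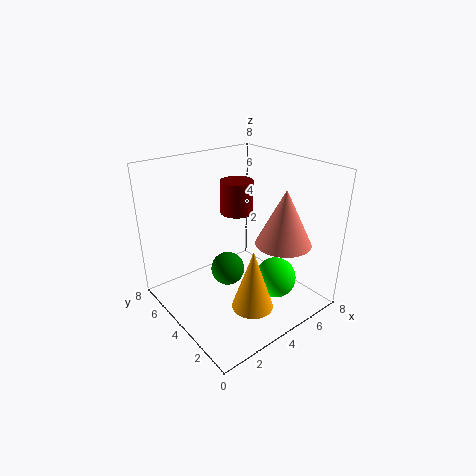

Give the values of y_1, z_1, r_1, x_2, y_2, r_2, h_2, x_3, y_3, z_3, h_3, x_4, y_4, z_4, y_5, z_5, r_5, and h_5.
y_1 = 1
z_1 = 3
r_1 = 1
x_2 = 5.5
y_2 = 6
r_2 = 1
h_2 = 2
x_3 = 5.5
y_3 = 2
z_3 = 4
h_3 = 3
x_4 = 4
y_4 = 5
z_4 = 1.5
y_5 = 1
z_5 = 2
r_5 = 1
h_5 = 3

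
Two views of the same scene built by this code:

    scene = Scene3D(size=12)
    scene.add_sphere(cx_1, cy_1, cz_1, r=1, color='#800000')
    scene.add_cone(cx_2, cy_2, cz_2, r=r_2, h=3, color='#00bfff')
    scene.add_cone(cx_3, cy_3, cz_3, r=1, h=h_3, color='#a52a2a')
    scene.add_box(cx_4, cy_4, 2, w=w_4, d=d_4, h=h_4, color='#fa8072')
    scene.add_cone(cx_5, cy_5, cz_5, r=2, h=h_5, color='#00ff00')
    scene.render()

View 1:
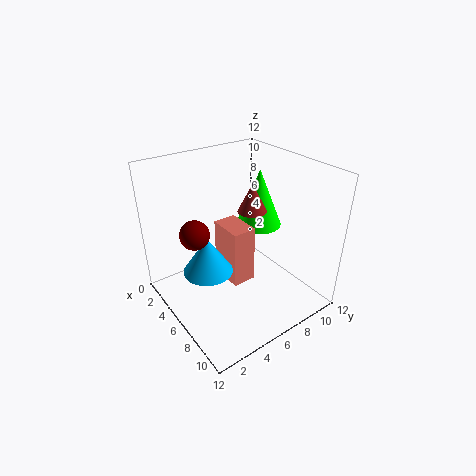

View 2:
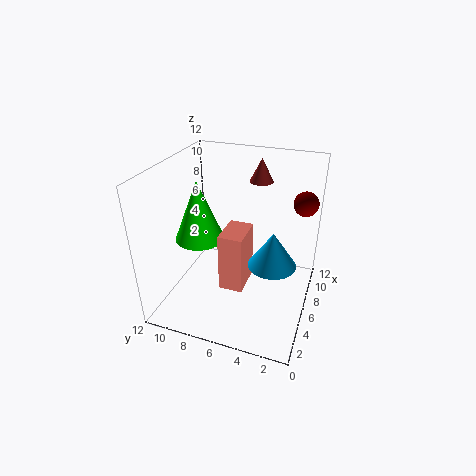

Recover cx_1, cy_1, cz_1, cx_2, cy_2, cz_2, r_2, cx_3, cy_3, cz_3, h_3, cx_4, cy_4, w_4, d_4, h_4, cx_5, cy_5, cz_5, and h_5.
cx_1 = 8
cy_1 = 1
cz_1 = 9
cx_2 = 6
cy_2 = 3
cz_2 = 4
r_2 = 2
cx_3 = 9
cy_3 = 5
cz_3 = 10
h_3 = 2
cx_4 = 4
cy_4 = 5
w_4 = 3
d_4 = 2
h_4 = 5
cx_5 = 5
cy_5 = 9
cz_5 = 6
h_5 = 5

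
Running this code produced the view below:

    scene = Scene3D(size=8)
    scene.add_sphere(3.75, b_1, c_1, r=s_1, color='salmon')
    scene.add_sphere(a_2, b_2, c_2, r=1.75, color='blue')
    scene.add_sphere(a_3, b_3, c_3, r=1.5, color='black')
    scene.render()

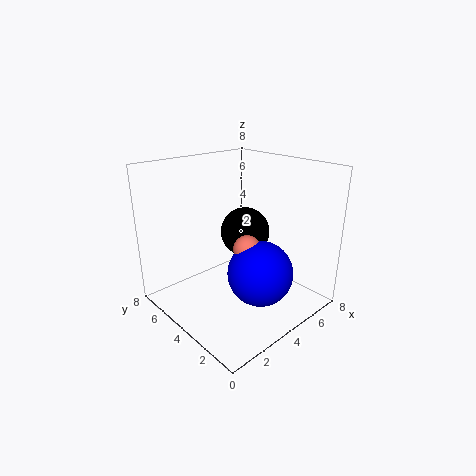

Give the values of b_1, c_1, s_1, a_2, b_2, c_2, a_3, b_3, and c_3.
b_1 = 3, c_1 = 3.75, s_1 = 0.75, a_2 = 4, b_2 = 2.25, c_2 = 2.5, a_3 = 5.75, b_3 = 5.25, c_3 = 3.5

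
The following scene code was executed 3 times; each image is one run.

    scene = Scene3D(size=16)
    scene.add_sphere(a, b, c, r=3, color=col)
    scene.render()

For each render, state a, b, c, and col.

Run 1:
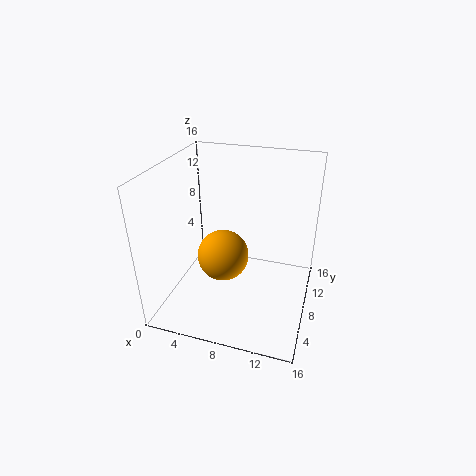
a = 6, b = 8.5, c = 5, col = 'orange'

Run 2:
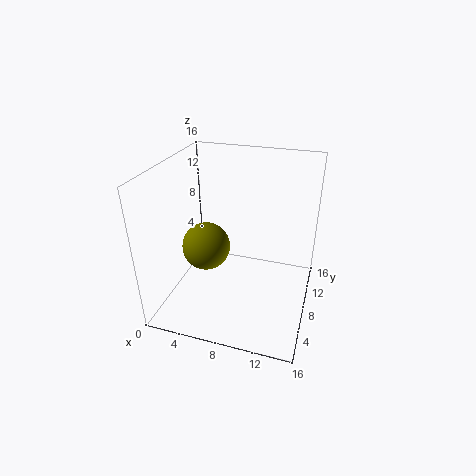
a = 3, b = 10.5, c = 4.5, col = 'olive'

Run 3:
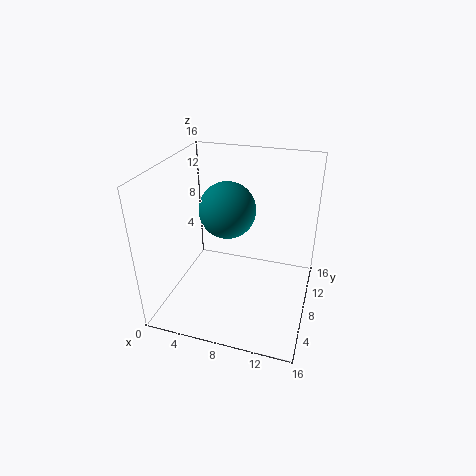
a = 7, b = 7.5, c = 11.5, col = 'teal'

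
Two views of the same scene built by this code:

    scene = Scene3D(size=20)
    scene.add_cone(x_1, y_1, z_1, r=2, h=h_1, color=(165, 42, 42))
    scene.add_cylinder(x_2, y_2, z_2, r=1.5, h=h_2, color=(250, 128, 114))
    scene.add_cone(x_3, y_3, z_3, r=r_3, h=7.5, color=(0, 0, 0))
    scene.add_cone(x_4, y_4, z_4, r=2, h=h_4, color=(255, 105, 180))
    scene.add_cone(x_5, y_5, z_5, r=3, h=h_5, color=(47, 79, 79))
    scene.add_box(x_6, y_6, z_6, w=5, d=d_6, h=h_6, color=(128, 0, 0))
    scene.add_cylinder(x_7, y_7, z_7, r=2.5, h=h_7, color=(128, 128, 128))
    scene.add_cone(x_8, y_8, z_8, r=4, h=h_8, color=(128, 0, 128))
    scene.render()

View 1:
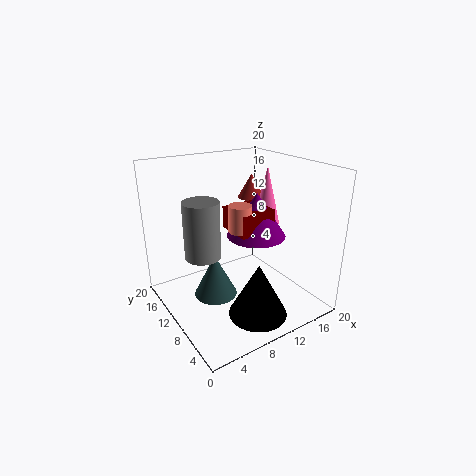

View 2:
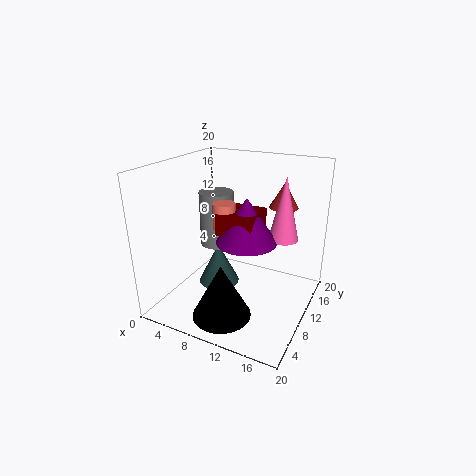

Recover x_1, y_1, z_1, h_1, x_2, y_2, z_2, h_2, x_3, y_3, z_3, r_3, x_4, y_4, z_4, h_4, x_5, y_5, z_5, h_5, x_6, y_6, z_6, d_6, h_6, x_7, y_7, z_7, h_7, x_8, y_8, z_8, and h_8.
x_1 = 15; y_1 = 14; z_1 = 14; h_1 = 3.5; x_2 = 9; y_2 = 8; z_2 = 12; h_2 = 3.5; x_3 = 10; y_3 = 5; z_3 = 0.5; r_3 = 4; x_4 = 16; y_4 = 11.5; z_4 = 10.5; h_4 = 8.5; x_5 = 6.5; y_5 = 10.5; z_5 = 2; h_5 = 6; x_6 = 8.5; y_6 = 6.5; z_6 = 11.5; d_6 = 5; h_6 = 3; x_7 = 5.5; y_7 = 12; z_7 = 7.5; h_7 = 8; x_8 = 12; y_8 = 8.5; z_8 = 10.5; h_8 = 6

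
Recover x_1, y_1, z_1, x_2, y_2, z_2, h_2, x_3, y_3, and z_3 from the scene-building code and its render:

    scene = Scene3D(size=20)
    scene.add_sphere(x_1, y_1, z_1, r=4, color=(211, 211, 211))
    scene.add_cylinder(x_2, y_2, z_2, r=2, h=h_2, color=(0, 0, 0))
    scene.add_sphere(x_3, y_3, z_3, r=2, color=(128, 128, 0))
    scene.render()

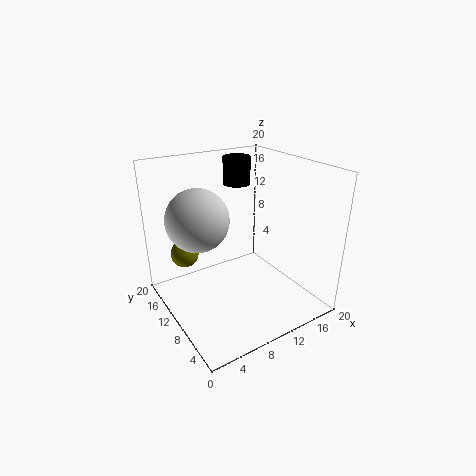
x_1 = 4; y_1 = 10; z_1 = 14; x_2 = 13; y_2 = 15; z_2 = 16; h_2 = 4; x_3 = 4; y_3 = 15; z_3 = 7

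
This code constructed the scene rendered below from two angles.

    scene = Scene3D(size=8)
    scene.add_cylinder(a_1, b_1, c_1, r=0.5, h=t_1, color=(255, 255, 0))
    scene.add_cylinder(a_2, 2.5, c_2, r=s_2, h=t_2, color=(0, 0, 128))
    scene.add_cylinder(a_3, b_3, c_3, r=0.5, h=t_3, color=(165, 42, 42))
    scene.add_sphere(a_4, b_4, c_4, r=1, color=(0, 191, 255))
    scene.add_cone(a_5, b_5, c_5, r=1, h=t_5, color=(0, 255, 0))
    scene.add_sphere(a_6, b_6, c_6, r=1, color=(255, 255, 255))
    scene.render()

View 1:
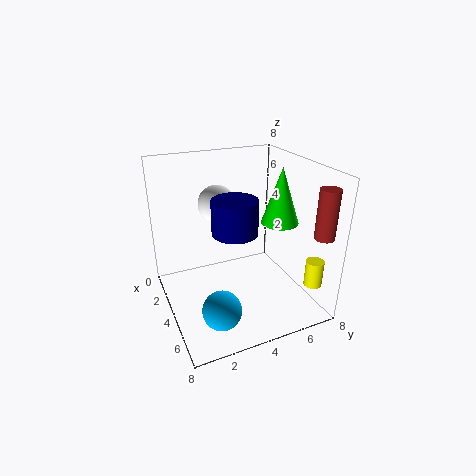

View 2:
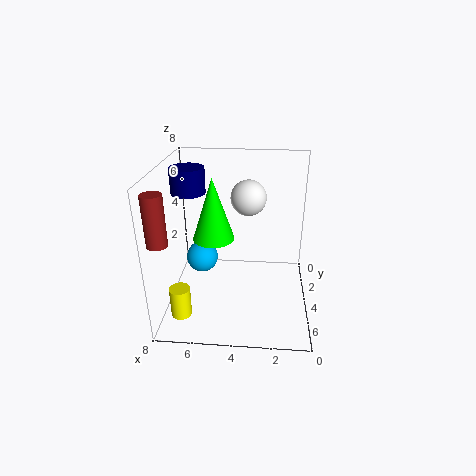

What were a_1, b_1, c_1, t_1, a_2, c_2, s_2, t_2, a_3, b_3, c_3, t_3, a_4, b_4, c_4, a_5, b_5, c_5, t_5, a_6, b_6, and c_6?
a_1 = 6.5, b_1 = 7.5, c_1 = 1.5, t_1 = 1.5, a_2 = 7, c_2 = 6, s_2 = 1, t_2 = 1.5, a_3 = 7.5, b_3 = 7, c_3 = 5, t_3 = 2.5, a_4 = 6.5, b_4 = 2, c_4 = 1.5, a_5 = 5, b_5 = 6, c_5 = 5, t_5 = 3, a_6 = 3.5, b_6 = 3, c_6 = 6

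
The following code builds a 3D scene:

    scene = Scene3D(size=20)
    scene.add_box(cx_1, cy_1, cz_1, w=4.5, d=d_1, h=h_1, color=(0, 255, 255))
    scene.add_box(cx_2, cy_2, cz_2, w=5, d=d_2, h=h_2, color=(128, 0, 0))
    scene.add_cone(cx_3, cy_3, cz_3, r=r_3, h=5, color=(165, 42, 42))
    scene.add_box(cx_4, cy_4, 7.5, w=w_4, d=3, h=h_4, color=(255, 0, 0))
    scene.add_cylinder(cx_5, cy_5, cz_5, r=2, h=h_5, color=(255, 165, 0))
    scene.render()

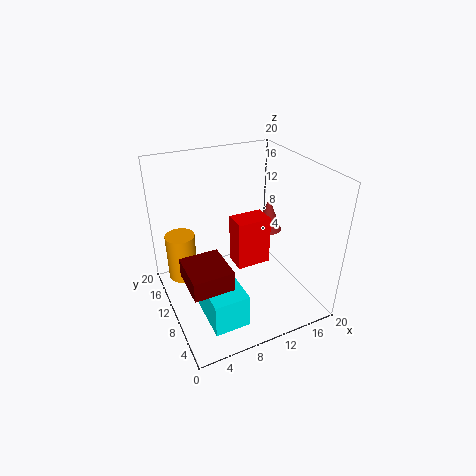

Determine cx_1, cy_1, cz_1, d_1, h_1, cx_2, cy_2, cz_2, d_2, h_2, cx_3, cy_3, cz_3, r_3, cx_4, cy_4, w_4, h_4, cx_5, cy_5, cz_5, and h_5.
cx_1 = 3, cy_1 = 1.5, cz_1 = 2.5, d_1 = 6.5, h_1 = 4.5, cx_2 = 1, cy_2 = 2.5, cz_2 = 8, d_2 = 5.5, h_2 = 2.5, cx_3 = 16, cy_3 = 12, cz_3 = 9, r_3 = 2, cx_4 = 8.5, cy_4 = 6.5, w_4 = 4.5, h_4 = 6.5, cx_5 = 2.5, cy_5 = 12.5, cz_5 = 4.5, h_5 = 6.5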